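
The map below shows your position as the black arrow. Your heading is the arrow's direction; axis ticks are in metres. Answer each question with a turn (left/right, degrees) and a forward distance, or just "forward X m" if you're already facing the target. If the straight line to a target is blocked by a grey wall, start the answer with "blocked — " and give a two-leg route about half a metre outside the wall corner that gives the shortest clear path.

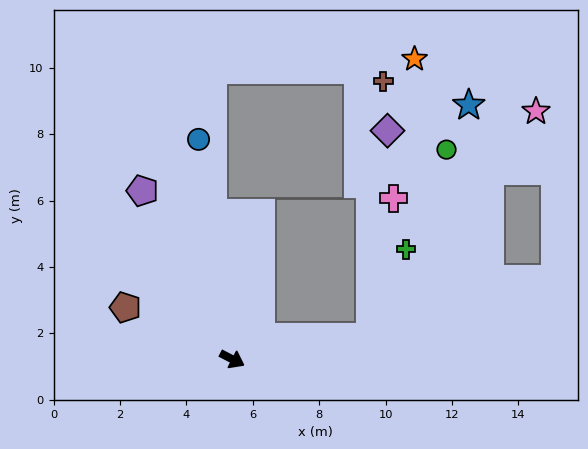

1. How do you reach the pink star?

blocked — turn left 36°, forward 4.2 m, then turn left 45°, forward 8.5 m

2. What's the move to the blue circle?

turn left 126°, forward 6.7 m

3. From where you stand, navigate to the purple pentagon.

turn left 145°, forward 5.8 m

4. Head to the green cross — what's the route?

blocked — turn left 36°, forward 4.2 m, then turn left 59°, forward 2.9 m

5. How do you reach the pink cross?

blocked — turn left 36°, forward 4.2 m, then turn left 71°, forward 4.3 m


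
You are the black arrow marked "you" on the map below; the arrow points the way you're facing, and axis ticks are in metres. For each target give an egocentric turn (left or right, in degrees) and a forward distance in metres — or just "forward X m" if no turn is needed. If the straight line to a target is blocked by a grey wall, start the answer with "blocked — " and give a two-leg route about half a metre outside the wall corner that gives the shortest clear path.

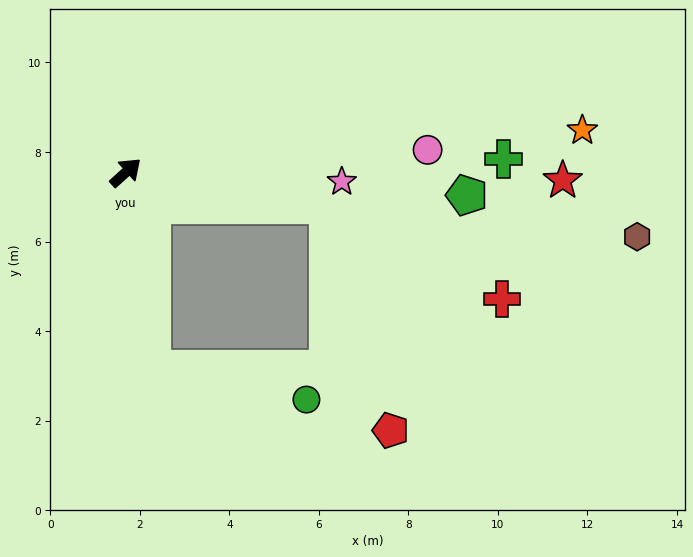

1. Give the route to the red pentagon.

blocked — turn right 51°, forward 4.6 m, then turn right 65°, forward 5.2 m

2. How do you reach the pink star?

turn right 44°, forward 4.8 m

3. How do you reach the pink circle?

turn right 38°, forward 6.8 m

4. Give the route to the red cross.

blocked — turn right 51°, forward 4.6 m, then turn right 19°, forward 4.4 m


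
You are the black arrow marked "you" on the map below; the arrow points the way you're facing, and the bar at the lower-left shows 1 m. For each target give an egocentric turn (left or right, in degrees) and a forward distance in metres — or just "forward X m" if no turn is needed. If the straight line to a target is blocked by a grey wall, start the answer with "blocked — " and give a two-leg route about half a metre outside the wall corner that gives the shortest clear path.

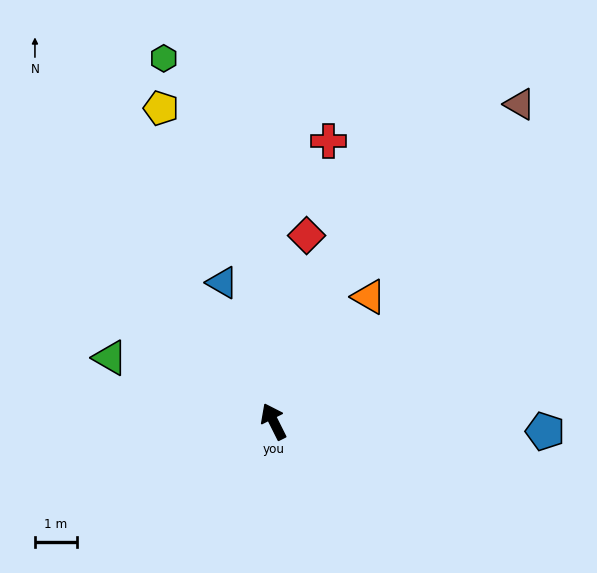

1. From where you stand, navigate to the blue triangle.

turn right 6°, forward 3.5 m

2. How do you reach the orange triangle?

turn right 64°, forward 3.7 m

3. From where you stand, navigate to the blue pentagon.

turn right 119°, forward 6.4 m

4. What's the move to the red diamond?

turn right 37°, forward 4.5 m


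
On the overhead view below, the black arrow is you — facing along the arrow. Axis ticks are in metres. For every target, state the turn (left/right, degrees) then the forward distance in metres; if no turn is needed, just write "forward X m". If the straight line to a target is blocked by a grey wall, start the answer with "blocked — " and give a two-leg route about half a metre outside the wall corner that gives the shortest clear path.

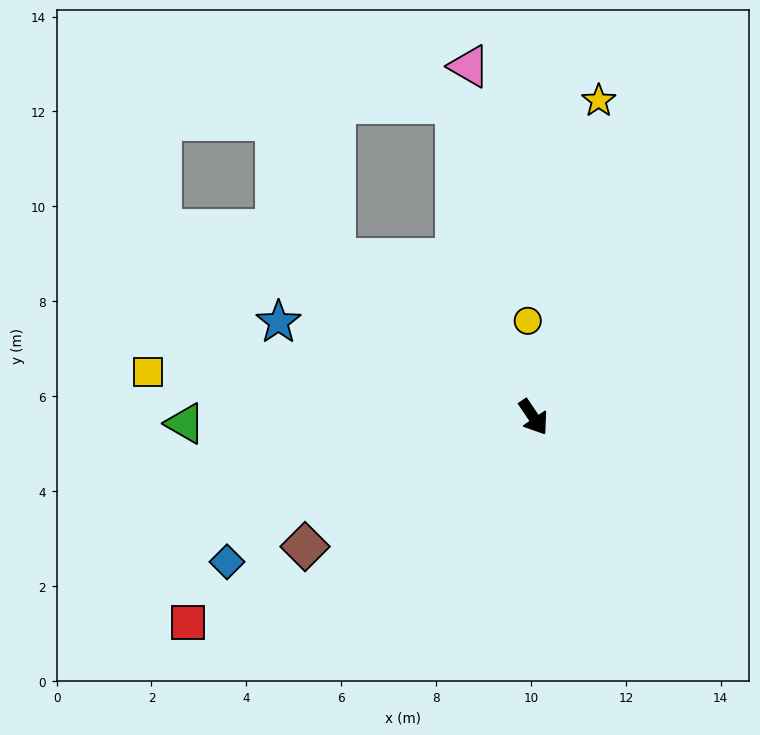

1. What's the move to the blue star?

turn right 145°, forward 5.7 m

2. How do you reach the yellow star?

turn left 134°, forward 6.8 m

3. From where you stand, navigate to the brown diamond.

turn right 95°, forward 5.5 m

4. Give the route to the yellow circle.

turn left 149°, forward 2.0 m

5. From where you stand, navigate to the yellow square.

turn right 131°, forward 8.2 m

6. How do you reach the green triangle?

turn right 123°, forward 7.3 m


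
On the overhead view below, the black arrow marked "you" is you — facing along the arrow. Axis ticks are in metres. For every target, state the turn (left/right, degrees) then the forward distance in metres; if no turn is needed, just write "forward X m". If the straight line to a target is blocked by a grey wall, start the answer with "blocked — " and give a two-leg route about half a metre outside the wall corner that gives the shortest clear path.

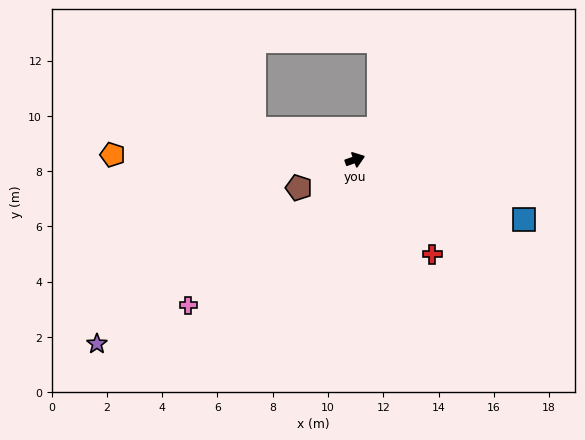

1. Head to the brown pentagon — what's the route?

turn right 173°, forward 2.3 m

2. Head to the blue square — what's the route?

turn right 39°, forward 6.5 m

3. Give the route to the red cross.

turn right 70°, forward 4.4 m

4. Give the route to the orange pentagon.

turn left 160°, forward 8.8 m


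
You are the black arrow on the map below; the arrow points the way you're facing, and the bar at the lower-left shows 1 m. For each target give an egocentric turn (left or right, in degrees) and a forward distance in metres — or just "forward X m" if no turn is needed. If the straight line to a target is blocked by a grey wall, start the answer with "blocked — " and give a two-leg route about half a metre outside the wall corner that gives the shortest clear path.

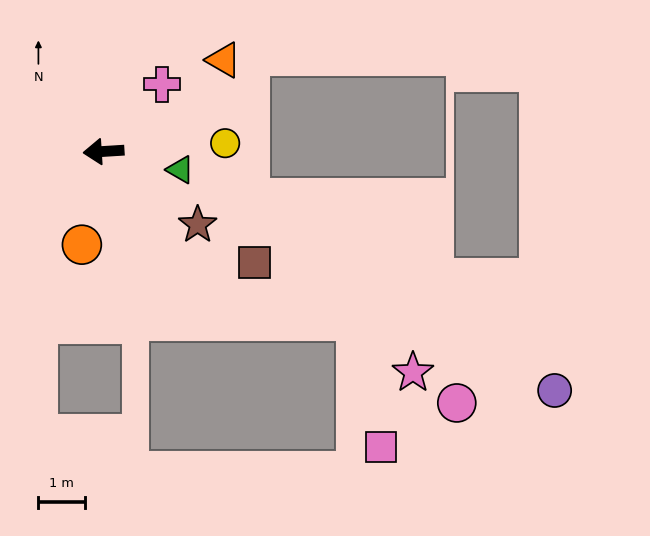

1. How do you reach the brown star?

turn left 139°, forward 2.5 m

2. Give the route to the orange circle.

turn left 73°, forward 2.0 m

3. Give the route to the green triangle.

turn left 163°, forward 1.7 m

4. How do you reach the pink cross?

turn right 135°, forward 1.9 m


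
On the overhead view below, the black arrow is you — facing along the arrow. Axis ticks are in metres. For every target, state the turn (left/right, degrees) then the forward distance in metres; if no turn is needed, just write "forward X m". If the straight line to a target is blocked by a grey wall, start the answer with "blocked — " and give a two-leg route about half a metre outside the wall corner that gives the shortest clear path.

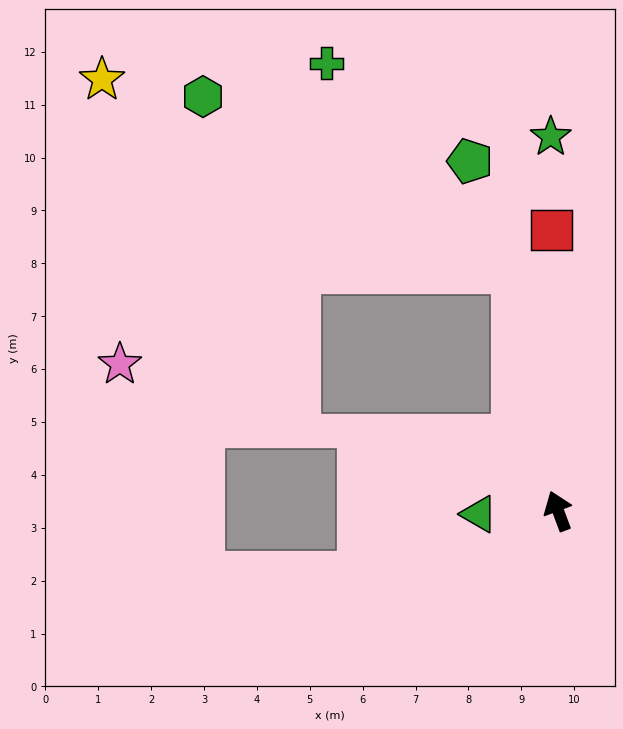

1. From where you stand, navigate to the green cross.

blocked — turn right 10°, forward 4.6 m, then turn left 31°, forward 5.3 m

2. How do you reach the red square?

turn right 19°, forward 5.3 m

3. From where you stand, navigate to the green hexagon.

blocked — turn right 10°, forward 4.6 m, then turn left 50°, forward 6.7 m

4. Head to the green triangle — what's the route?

turn left 72°, forward 1.5 m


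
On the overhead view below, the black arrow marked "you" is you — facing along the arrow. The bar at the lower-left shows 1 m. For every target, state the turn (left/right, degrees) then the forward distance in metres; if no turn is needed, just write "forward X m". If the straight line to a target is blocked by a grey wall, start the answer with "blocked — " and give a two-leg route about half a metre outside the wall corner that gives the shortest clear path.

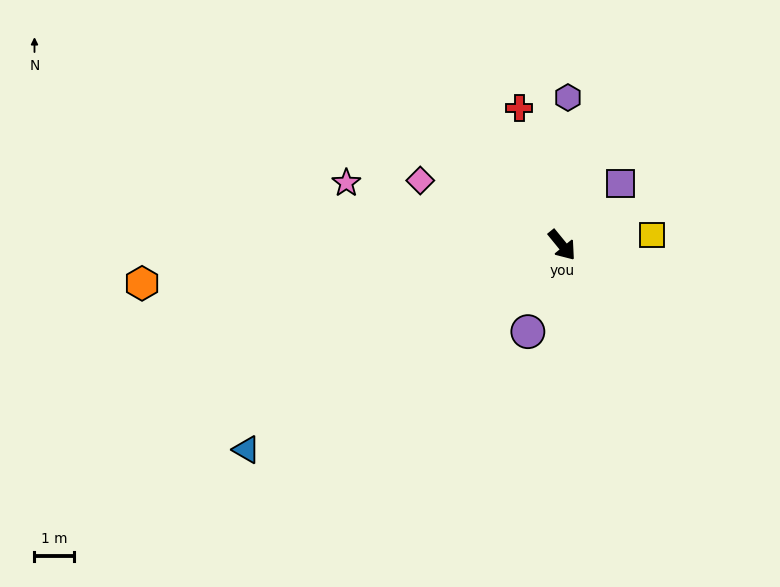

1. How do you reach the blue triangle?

turn right 96°, forward 9.6 m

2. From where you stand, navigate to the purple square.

turn left 97°, forward 2.2 m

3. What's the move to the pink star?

turn right 145°, forward 5.7 m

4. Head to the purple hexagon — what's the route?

turn left 138°, forward 3.8 m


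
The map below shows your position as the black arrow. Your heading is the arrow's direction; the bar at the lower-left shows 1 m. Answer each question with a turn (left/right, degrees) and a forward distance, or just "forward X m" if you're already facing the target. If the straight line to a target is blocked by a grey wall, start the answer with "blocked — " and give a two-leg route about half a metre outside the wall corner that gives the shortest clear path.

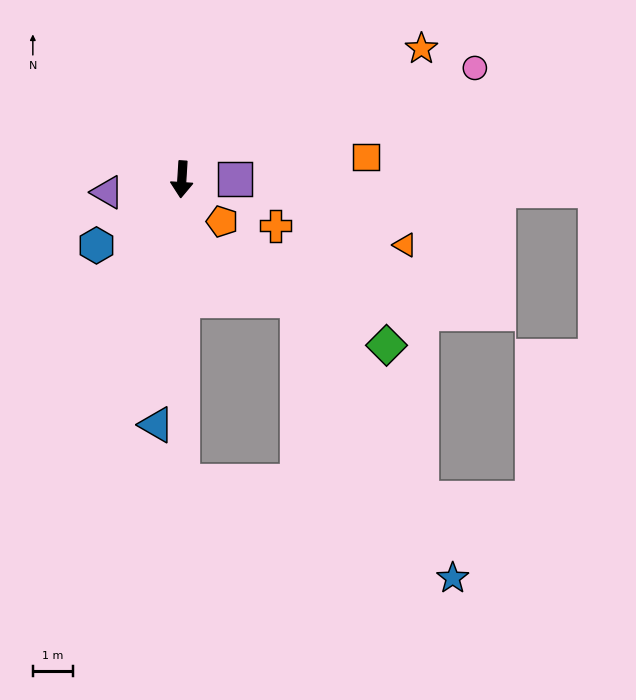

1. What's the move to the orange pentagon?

turn left 47°, forward 1.5 m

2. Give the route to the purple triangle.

turn right 77°, forward 1.9 m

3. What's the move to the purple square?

turn left 94°, forward 1.3 m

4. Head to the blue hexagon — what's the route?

turn right 49°, forward 2.7 m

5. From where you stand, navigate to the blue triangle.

turn right 2°, forward 6.2 m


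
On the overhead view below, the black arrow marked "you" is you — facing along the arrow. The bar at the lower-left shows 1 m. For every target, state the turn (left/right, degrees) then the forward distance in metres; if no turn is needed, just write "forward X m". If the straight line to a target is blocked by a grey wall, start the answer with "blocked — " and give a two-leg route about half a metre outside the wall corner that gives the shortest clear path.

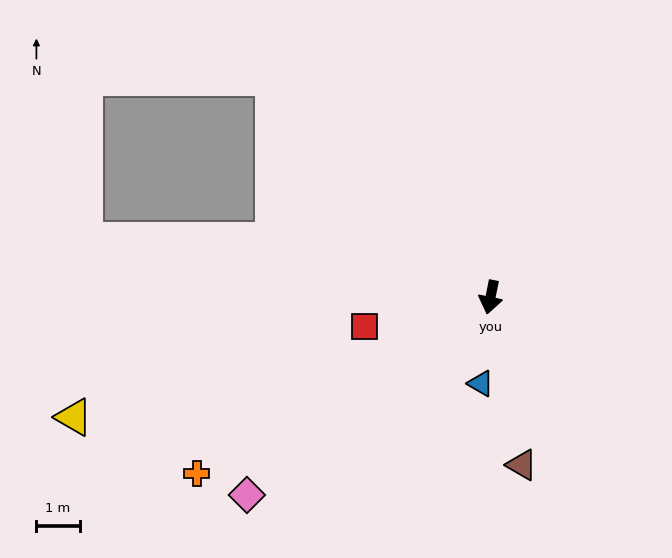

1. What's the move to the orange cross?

turn right 48°, forward 7.9 m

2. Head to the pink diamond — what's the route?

turn right 40°, forward 7.2 m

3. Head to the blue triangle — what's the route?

turn left 5°, forward 2.0 m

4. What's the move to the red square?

turn right 65°, forward 3.0 m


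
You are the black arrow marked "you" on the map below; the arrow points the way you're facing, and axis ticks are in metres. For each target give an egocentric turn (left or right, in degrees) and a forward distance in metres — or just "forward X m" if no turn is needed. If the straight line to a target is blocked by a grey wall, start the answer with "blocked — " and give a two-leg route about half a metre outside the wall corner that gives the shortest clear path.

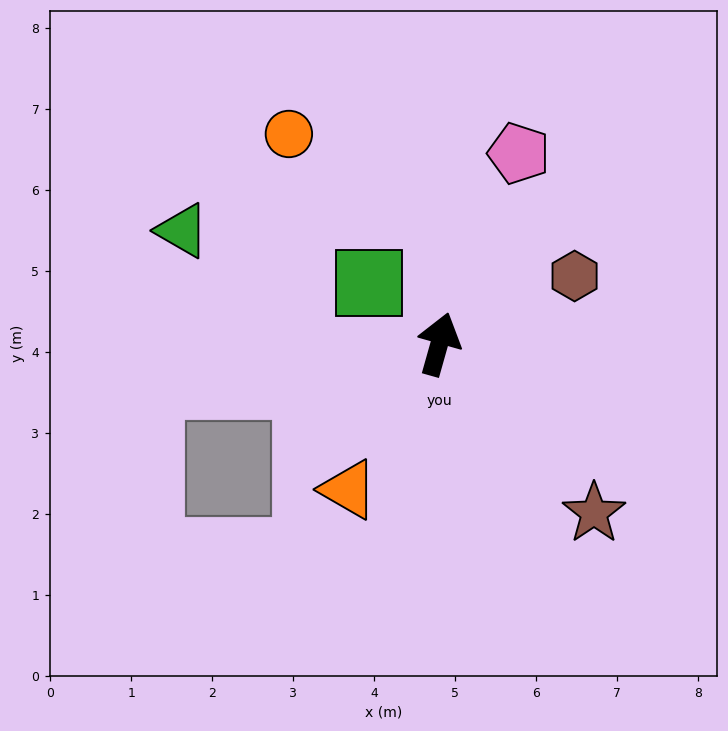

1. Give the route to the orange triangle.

turn left 164°, forward 2.1 m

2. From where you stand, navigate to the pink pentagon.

turn right 7°, forward 2.5 m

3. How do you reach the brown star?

turn right 122°, forward 2.8 m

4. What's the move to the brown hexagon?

turn right 48°, forward 1.9 m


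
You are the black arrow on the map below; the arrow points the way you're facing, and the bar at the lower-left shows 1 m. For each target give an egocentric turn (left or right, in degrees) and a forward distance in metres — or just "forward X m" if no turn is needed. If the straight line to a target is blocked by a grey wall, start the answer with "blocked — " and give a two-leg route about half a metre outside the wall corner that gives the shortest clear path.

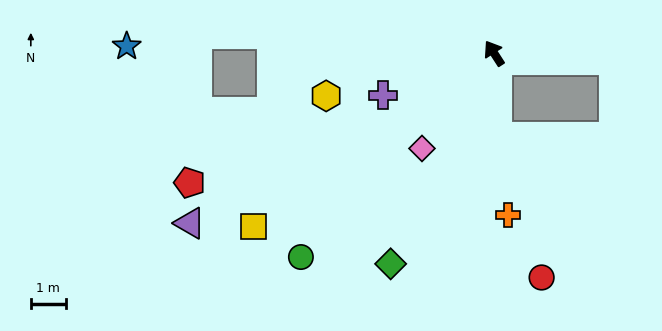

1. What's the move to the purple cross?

turn left 78°, forward 3.4 m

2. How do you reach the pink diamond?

turn left 110°, forward 3.4 m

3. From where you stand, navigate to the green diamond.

turn left 121°, forward 6.7 m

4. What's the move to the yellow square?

turn left 93°, forward 8.5 m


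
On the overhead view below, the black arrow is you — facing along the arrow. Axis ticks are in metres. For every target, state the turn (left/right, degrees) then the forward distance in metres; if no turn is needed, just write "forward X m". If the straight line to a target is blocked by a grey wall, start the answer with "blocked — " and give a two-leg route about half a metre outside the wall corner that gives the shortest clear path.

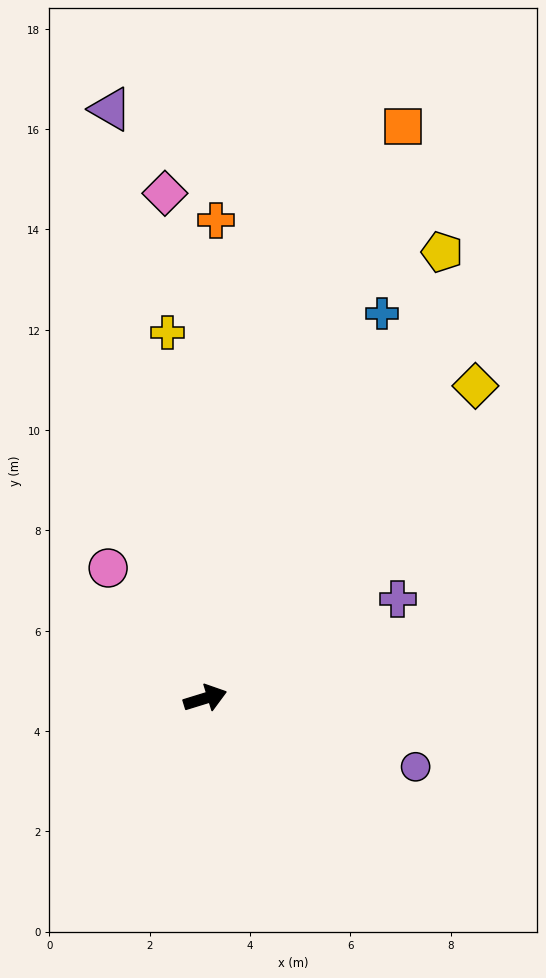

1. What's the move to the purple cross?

turn left 10°, forward 4.3 m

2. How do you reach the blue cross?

turn left 48°, forward 8.4 m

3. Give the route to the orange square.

turn left 54°, forward 12.1 m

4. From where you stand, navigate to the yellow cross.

turn left 79°, forward 7.3 m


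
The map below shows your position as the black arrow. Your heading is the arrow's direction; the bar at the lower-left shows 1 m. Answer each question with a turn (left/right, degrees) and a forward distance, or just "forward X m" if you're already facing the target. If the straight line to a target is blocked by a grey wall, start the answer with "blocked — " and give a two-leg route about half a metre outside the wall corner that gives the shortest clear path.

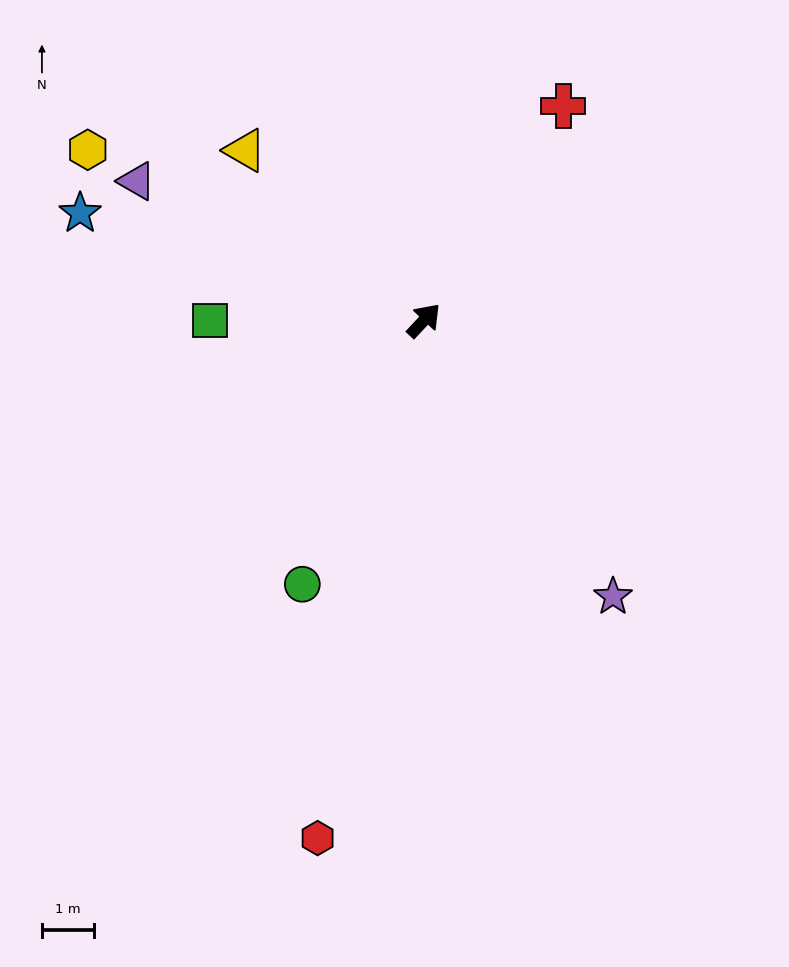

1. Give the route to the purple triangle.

turn left 107°, forward 6.1 m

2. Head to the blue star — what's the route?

turn left 116°, forward 6.9 m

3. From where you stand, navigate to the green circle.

turn right 162°, forward 5.6 m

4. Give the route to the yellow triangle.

turn left 90°, forward 4.7 m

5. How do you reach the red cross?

turn left 10°, forward 4.9 m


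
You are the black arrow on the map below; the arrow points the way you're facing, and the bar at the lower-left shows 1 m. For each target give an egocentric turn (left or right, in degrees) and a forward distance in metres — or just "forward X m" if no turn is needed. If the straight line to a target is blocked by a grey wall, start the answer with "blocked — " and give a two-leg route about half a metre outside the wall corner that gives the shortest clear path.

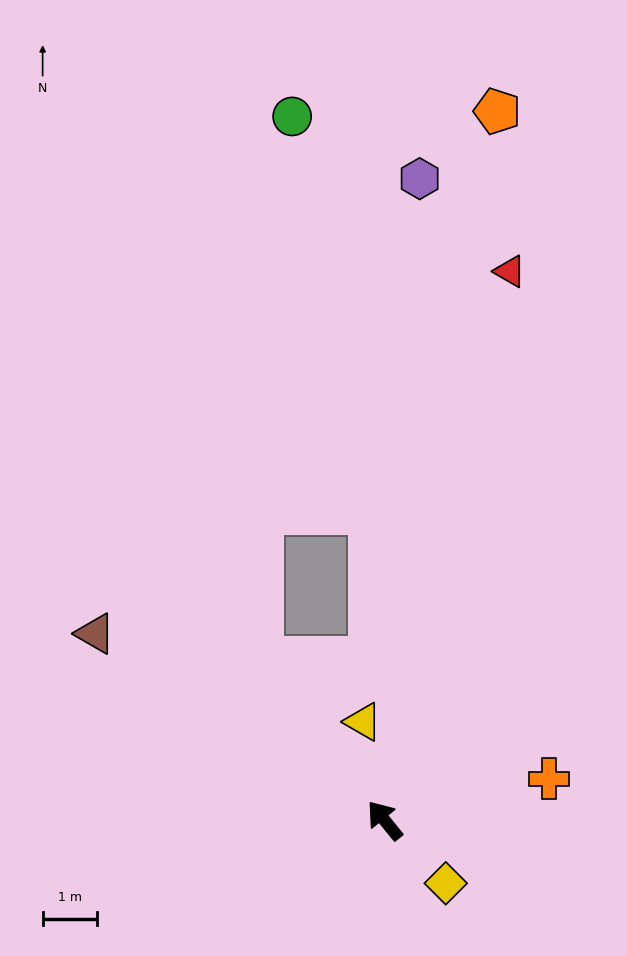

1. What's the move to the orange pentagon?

turn right 48°, forward 13.2 m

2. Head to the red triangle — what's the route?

turn right 52°, forward 10.3 m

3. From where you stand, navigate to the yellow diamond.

turn right 175°, forward 1.6 m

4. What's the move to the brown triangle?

turn left 18°, forward 6.3 m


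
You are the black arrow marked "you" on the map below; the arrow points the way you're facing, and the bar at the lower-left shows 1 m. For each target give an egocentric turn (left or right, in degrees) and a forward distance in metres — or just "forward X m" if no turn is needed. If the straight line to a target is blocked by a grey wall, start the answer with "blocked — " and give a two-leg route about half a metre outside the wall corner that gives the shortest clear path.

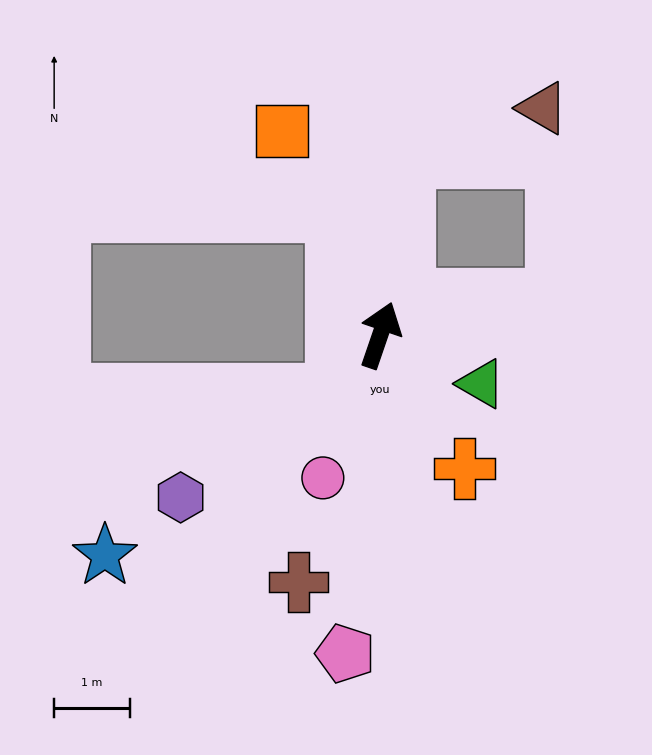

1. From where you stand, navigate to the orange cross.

turn right 129°, forward 2.1 m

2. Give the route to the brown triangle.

blocked — turn left 12°, forward 2.4 m, then turn right 64°, forward 2.0 m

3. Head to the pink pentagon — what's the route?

turn right 167°, forward 4.2 m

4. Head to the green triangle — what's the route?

turn right 97°, forward 1.5 m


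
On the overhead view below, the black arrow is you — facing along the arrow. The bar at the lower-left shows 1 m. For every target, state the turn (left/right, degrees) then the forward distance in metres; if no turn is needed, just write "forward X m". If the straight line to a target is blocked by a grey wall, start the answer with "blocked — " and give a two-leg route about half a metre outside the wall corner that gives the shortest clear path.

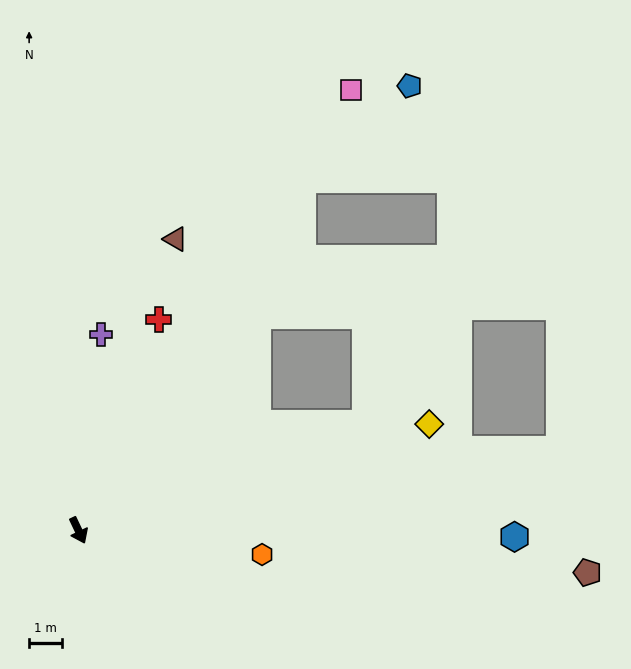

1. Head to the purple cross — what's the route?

turn left 148°, forward 6.0 m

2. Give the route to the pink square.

turn left 123°, forward 15.9 m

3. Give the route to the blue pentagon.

blocked — turn left 122°, forward 12.7 m, then turn right 16°, forward 4.4 m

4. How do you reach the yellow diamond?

turn left 81°, forward 11.2 m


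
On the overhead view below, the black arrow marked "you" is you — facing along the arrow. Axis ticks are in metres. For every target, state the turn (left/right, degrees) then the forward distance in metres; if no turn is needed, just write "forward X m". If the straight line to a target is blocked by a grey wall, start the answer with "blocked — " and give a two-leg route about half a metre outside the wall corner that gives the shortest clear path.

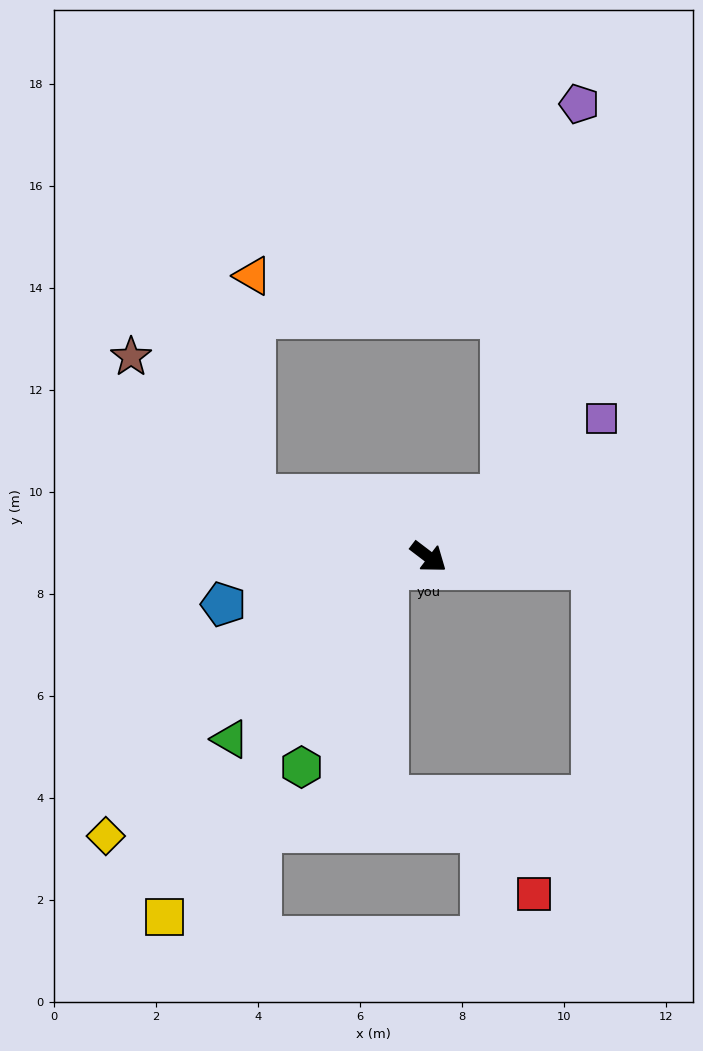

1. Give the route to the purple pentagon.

blocked — turn left 77°, forward 1.9 m, then turn left 39°, forward 7.8 m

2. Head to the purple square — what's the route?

turn left 76°, forward 4.3 m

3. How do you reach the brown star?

blocked — turn right 162°, forward 3.6 m, then turn right 29°, forward 3.6 m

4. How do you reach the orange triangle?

blocked — turn right 162°, forward 3.6 m, then turn right 70°, forward 4.3 m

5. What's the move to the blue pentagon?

turn right 130°, forward 4.1 m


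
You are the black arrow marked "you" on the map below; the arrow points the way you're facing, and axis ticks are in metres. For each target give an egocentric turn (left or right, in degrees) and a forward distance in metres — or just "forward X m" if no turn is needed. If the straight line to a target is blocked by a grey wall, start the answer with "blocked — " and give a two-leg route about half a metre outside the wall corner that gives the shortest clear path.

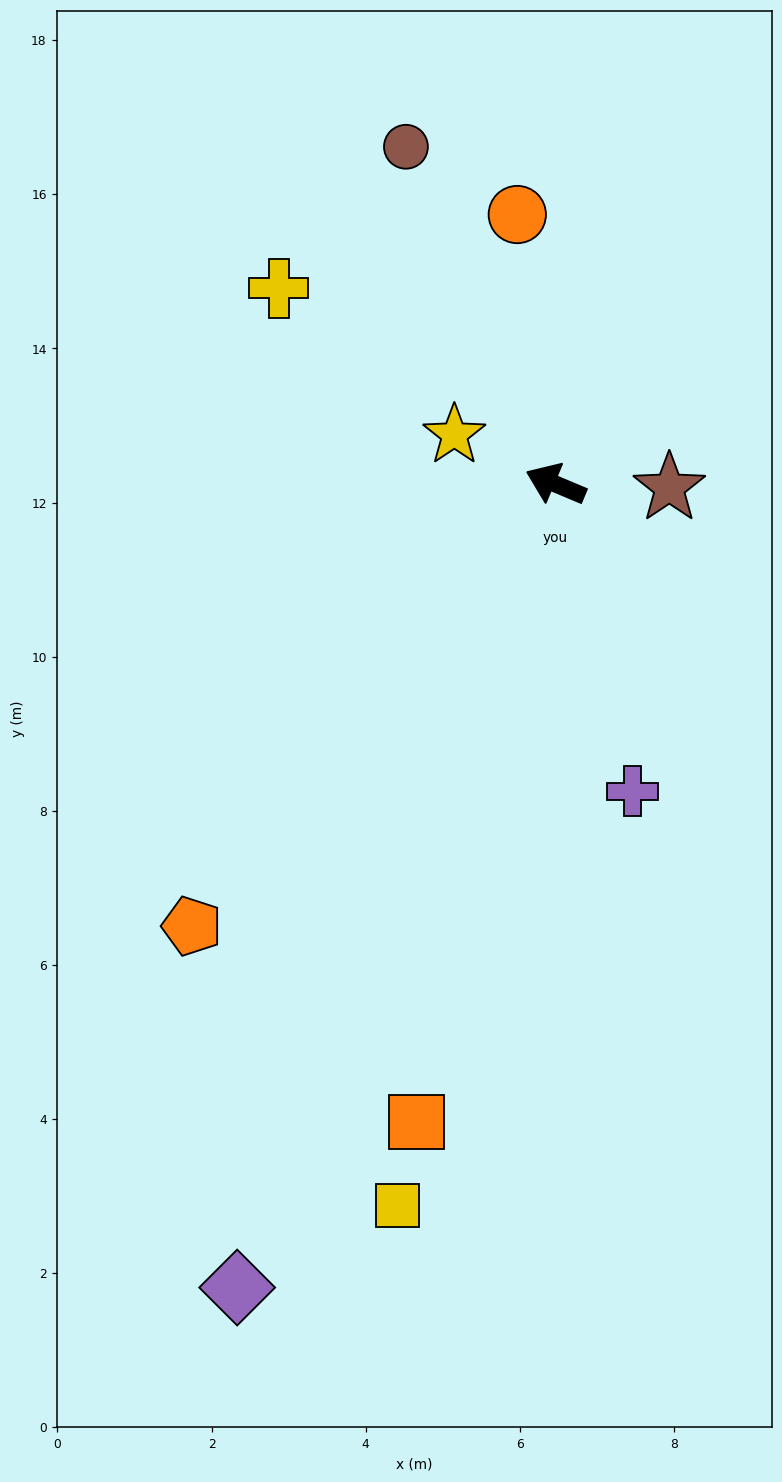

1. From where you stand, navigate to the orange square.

turn left 101°, forward 8.5 m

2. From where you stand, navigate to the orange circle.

turn right 59°, forward 3.5 m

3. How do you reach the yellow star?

turn right 3°, forward 1.5 m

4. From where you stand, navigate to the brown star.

turn right 159°, forward 1.5 m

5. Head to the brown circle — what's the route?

turn right 43°, forward 4.8 m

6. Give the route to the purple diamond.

turn left 91°, forward 11.2 m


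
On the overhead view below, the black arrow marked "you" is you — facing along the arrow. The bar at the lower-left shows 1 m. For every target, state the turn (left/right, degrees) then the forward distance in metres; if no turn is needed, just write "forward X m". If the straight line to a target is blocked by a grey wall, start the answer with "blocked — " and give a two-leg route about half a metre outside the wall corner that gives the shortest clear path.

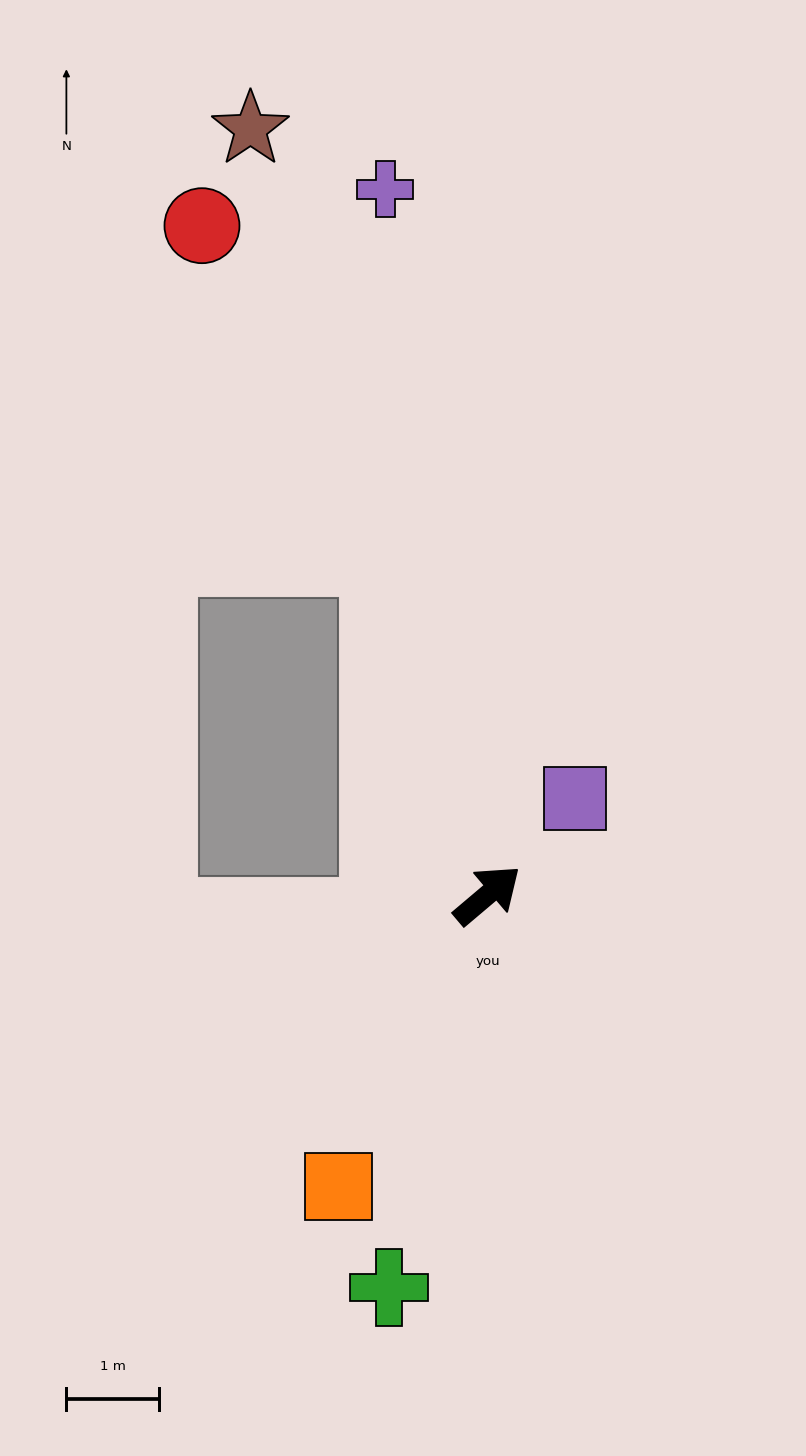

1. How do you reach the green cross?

turn right 144°, forward 4.4 m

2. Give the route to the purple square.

turn left 8°, forward 1.4 m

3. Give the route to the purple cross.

turn left 58°, forward 7.7 m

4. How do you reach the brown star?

turn left 67°, forward 8.6 m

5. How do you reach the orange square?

turn right 157°, forward 3.5 m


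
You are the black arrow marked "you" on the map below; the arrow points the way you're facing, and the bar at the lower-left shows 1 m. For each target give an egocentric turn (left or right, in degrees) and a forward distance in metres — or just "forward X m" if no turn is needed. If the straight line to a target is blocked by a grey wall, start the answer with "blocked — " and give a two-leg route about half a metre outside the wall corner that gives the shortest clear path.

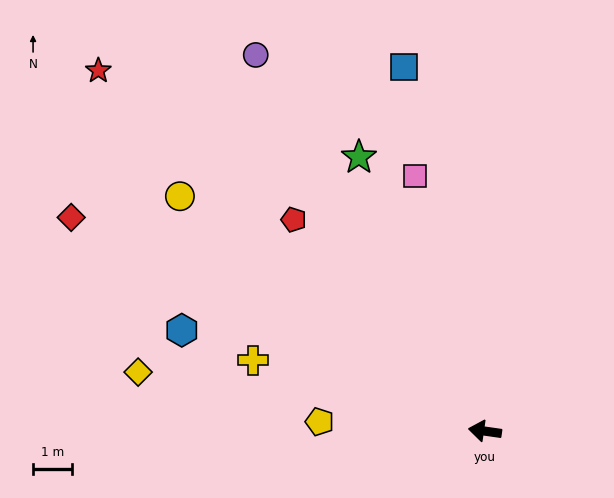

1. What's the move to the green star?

turn right 57°, forward 7.7 m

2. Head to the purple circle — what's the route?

turn right 51°, forward 11.3 m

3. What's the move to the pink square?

turn right 67°, forward 6.8 m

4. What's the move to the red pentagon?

turn right 40°, forward 7.3 m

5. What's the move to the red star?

turn right 35°, forward 13.5 m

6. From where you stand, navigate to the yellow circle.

turn right 29°, forward 9.8 m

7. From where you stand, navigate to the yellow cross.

turn right 9°, forward 6.2 m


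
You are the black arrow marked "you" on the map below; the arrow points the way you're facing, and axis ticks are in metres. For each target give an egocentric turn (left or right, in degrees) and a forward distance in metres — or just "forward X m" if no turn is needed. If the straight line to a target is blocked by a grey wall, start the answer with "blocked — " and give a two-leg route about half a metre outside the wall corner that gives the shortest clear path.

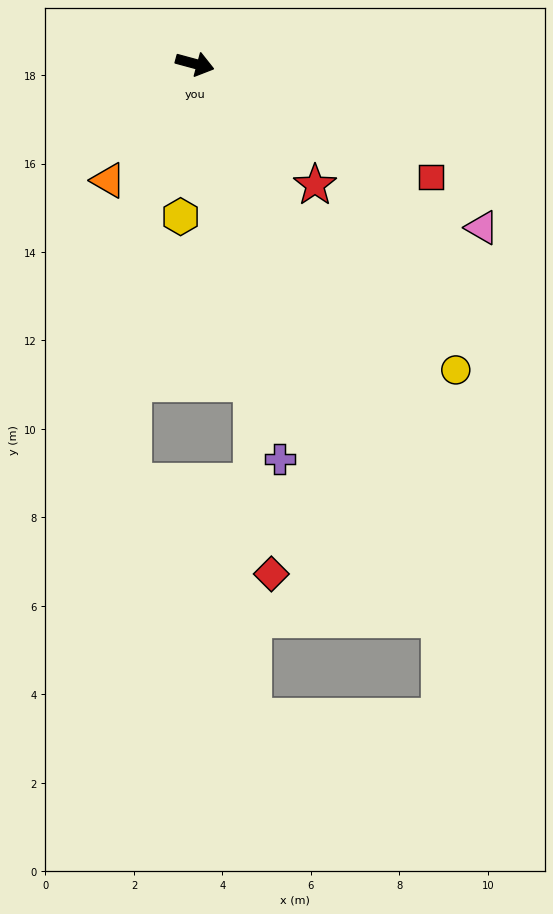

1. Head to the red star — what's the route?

turn right 30°, forward 3.9 m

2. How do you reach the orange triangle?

turn right 111°, forward 3.3 m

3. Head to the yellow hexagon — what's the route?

turn right 80°, forward 3.5 m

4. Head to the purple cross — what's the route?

turn right 63°, forward 9.1 m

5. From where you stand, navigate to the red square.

turn right 10°, forward 5.9 m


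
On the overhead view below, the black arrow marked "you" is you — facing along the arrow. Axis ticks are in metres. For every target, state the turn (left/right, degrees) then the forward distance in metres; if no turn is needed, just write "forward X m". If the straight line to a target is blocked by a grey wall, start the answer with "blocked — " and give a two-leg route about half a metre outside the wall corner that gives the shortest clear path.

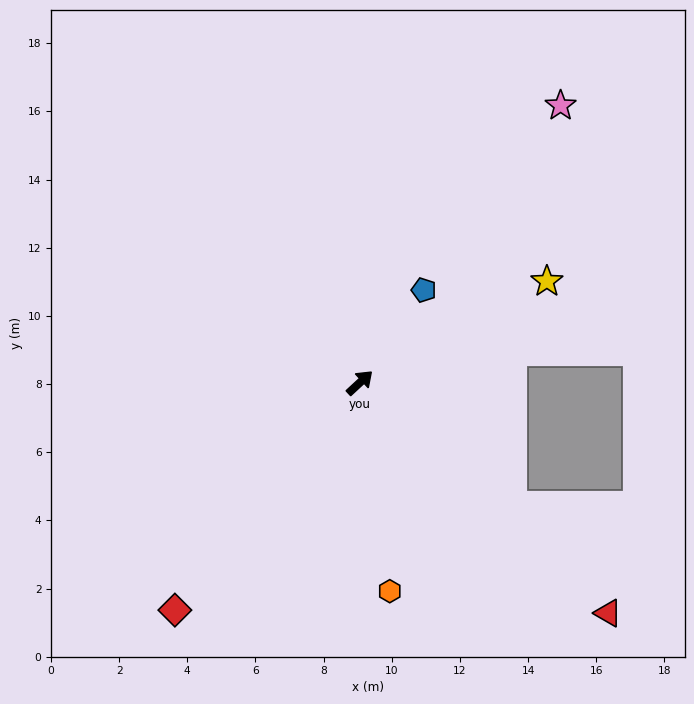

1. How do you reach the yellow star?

turn right 14°, forward 6.2 m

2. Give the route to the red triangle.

turn right 86°, forward 9.9 m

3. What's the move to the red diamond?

turn right 172°, forward 8.6 m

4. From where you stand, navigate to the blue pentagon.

turn left 13°, forward 3.3 m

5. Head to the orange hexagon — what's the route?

turn right 125°, forward 6.2 m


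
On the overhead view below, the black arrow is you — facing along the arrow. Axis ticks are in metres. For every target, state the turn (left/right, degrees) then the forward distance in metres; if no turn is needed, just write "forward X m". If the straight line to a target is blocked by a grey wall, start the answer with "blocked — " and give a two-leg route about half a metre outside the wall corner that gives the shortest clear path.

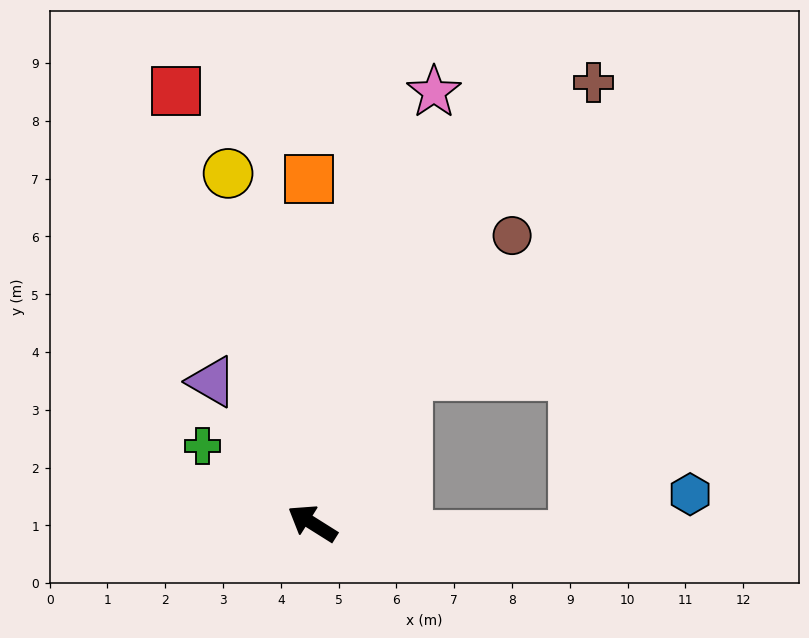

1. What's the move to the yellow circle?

turn right 44°, forward 6.2 m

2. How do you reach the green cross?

turn right 3°, forward 2.3 m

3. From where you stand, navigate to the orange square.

turn right 57°, forward 6.0 m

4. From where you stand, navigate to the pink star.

turn right 74°, forward 7.8 m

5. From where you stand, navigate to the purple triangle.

turn right 22°, forward 3.0 m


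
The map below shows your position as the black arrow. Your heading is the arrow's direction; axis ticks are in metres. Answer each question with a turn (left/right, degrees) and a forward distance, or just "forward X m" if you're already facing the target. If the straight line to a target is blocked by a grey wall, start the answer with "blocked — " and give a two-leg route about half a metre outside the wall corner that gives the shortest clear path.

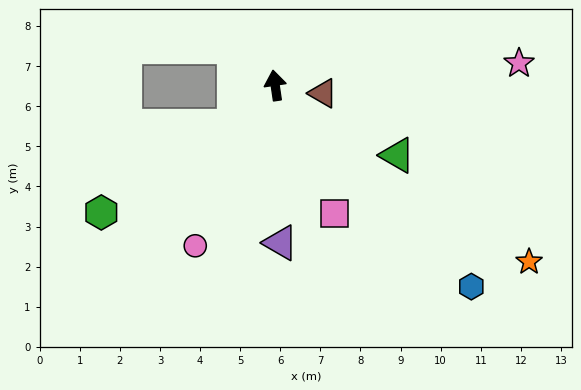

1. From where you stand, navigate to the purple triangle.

turn left 174°, forward 3.9 m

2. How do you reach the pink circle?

turn left 145°, forward 4.5 m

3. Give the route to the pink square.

turn right 164°, forward 3.5 m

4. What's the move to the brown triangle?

turn right 108°, forward 1.2 m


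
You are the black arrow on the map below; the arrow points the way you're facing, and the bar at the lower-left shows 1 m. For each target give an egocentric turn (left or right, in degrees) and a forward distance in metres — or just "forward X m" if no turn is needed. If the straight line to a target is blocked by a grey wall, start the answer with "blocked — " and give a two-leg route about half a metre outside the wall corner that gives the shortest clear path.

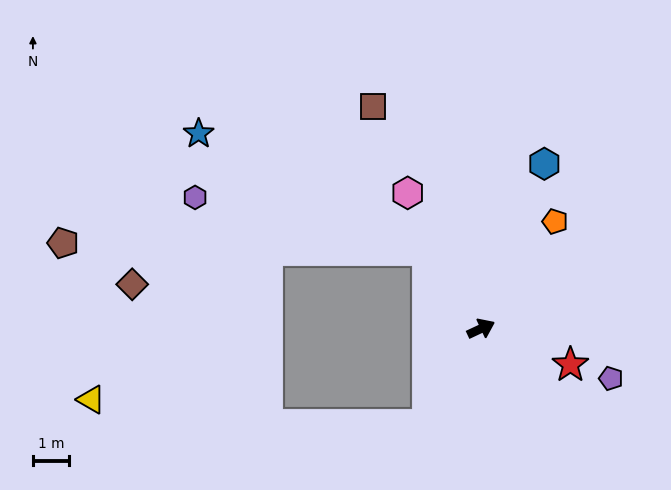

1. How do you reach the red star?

turn right 47°, forward 2.6 m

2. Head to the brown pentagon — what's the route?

blocked — turn left 100°, forward 2.6 m, then turn left 54°, forward 10.0 m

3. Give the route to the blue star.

blocked — turn left 100°, forward 2.6 m, then turn left 28°, forward 7.0 m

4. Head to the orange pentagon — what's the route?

turn left 30°, forward 3.6 m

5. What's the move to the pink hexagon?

turn left 93°, forward 4.2 m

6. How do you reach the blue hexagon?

turn left 44°, forward 4.8 m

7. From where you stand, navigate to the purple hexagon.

blocked — turn left 100°, forward 2.6 m, then turn left 42°, forward 6.5 m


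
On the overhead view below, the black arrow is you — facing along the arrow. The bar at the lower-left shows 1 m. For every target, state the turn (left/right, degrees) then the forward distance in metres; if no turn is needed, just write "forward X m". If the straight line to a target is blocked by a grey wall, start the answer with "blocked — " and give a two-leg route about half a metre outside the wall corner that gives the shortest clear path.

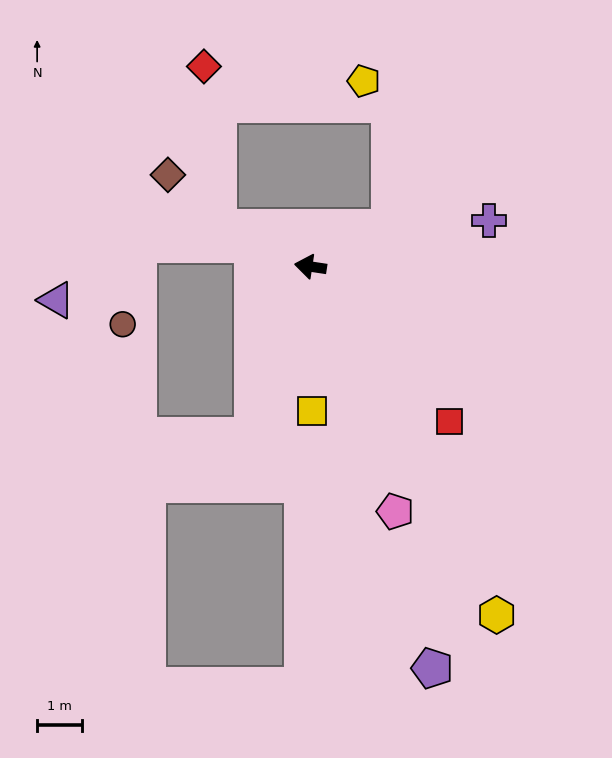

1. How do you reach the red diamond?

blocked — turn right 14°, forward 2.2 m, then turn right 62°, forward 3.6 m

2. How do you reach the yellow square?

turn left 99°, forward 3.2 m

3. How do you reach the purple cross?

turn right 157°, forward 4.1 m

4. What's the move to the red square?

turn left 140°, forward 4.7 m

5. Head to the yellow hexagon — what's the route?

turn left 127°, forward 8.8 m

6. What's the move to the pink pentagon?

turn left 118°, forward 5.8 m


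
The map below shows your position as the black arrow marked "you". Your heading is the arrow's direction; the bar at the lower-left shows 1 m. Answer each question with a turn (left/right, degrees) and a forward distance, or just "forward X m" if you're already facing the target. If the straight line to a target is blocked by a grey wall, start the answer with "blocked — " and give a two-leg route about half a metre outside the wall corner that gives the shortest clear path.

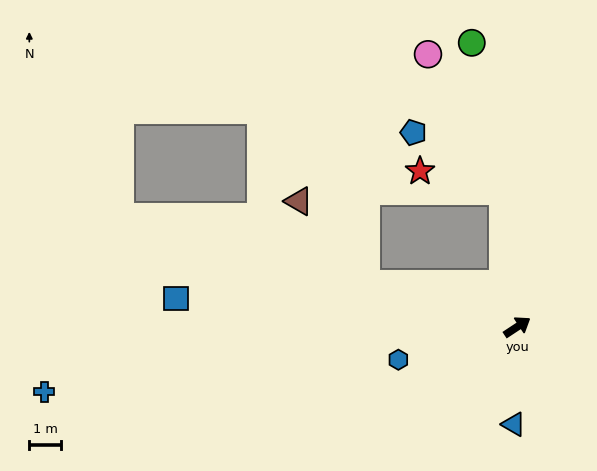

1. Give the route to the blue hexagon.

turn left 162°, forward 3.9 m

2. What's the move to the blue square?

turn left 142°, forward 10.8 m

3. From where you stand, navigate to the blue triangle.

turn right 126°, forward 3.1 m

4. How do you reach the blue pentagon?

blocked — turn left 63°, forward 4.3 m, then turn left 50°, forward 3.4 m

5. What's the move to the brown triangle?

blocked — turn left 131°, forward 4.9 m, then turn right 35°, forward 3.4 m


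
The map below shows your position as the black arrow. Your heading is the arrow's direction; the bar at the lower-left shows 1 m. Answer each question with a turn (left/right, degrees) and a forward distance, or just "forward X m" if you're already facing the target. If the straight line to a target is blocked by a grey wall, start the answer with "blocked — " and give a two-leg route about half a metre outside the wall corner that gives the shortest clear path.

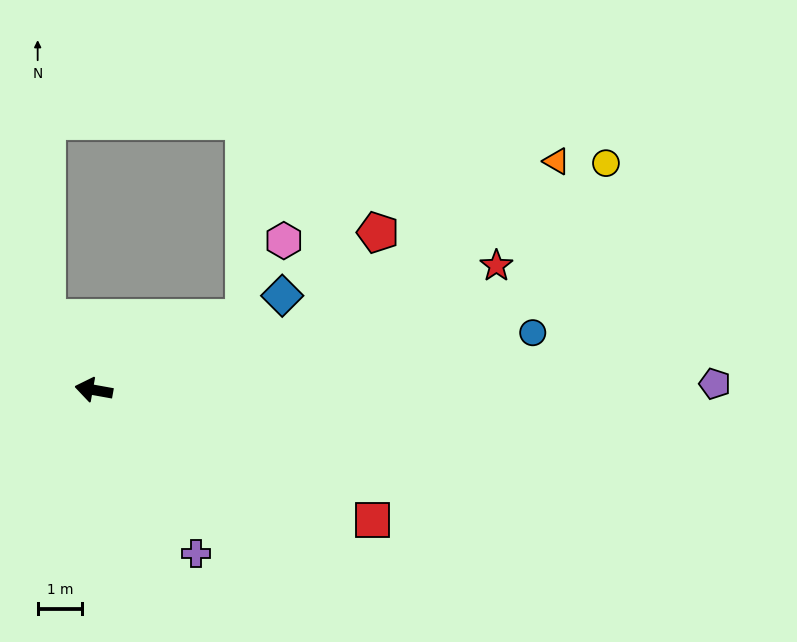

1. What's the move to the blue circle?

turn right 162°, forward 9.9 m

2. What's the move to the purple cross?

turn left 132°, forward 4.3 m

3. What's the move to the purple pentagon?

turn right 169°, forward 13.9 m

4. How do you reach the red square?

turn left 165°, forward 6.9 m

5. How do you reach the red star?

turn right 153°, forward 9.4 m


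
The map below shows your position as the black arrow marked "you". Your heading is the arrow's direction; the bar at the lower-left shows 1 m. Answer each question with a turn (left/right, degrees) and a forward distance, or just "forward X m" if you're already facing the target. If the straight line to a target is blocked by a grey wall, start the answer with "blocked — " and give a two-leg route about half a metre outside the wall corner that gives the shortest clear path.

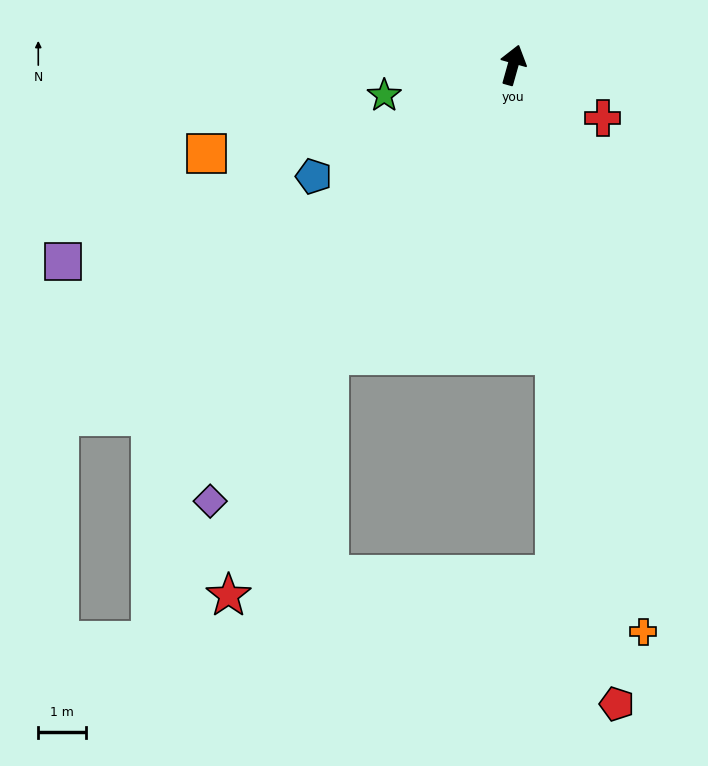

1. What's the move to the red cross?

turn right 105°, forward 2.2 m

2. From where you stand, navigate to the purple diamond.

turn left 161°, forward 11.2 m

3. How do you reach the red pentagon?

turn right 155°, forward 13.7 m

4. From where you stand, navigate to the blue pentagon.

turn left 135°, forward 4.8 m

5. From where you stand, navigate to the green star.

turn left 119°, forward 2.8 m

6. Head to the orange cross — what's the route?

turn right 151°, forward 12.3 m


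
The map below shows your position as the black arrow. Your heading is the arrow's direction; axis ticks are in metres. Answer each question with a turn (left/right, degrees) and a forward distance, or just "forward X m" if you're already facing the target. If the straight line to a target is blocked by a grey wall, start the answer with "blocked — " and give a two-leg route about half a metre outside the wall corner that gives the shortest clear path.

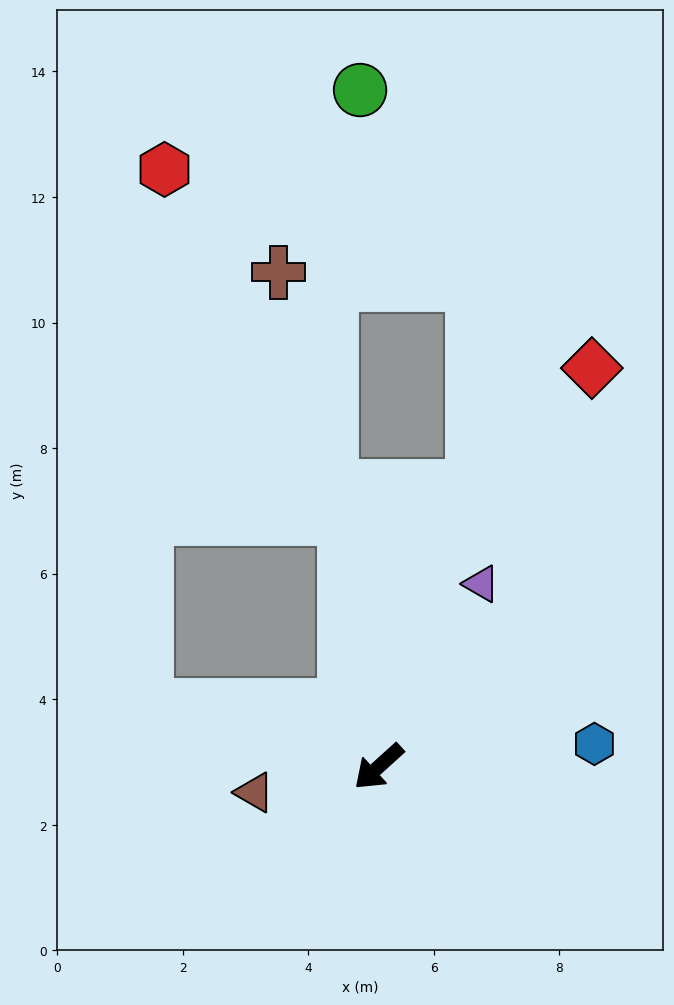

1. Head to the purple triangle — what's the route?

turn right 161°, forward 3.3 m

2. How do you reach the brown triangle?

turn right 30°, forward 2.0 m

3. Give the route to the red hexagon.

blocked — turn right 124°, forward 4.0 m, then turn left 19°, forward 6.3 m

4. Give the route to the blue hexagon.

turn left 144°, forward 3.5 m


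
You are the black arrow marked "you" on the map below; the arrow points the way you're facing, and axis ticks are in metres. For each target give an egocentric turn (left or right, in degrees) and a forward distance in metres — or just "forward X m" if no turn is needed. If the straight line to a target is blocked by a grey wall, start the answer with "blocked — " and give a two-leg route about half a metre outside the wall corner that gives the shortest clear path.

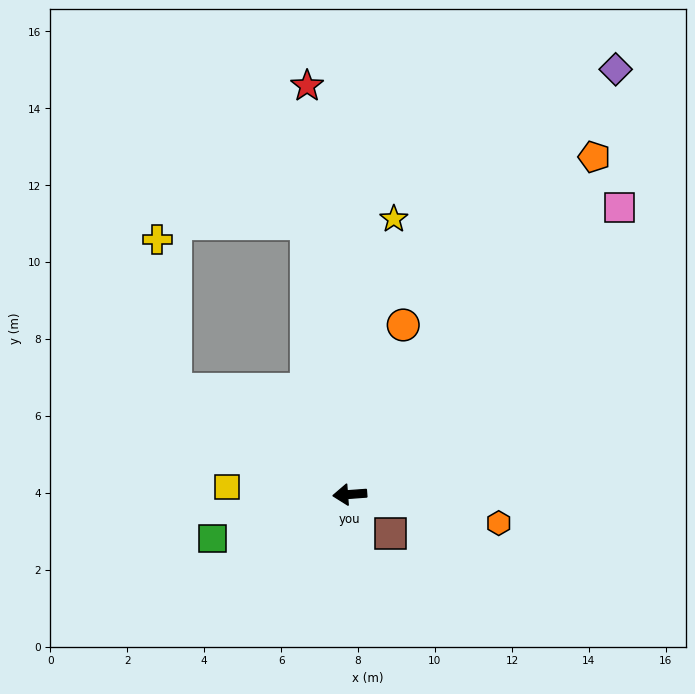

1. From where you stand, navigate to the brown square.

turn left 132°, forward 1.5 m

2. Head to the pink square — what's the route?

turn right 137°, forward 10.2 m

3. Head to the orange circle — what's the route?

turn right 112°, forward 4.6 m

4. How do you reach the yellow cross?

blocked — turn right 35°, forward 5.3 m, then turn right 52°, forward 3.9 m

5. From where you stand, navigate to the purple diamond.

turn right 126°, forward 13.0 m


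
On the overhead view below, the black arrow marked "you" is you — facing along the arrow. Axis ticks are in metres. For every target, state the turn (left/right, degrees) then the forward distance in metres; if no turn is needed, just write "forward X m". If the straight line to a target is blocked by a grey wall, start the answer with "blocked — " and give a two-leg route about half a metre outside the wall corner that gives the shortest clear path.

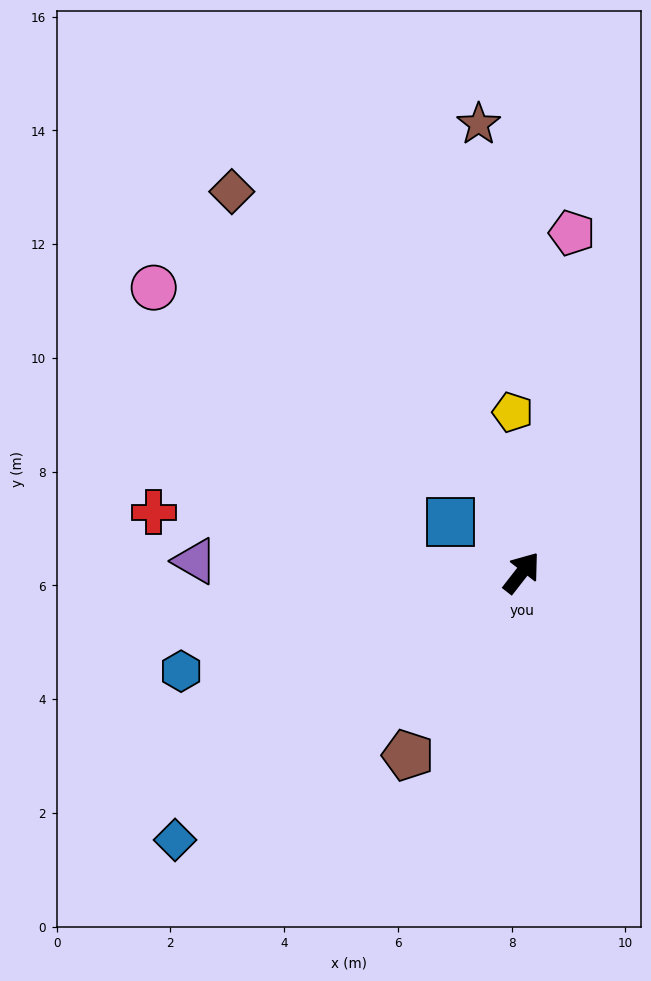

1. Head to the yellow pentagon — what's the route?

turn left 41°, forward 2.8 m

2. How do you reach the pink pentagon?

turn left 30°, forward 6.0 m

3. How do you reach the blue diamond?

turn left 166°, forward 7.7 m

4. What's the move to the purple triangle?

turn left 126°, forward 5.7 m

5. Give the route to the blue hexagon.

turn left 144°, forward 6.2 m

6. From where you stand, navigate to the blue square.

turn left 92°, forward 1.5 m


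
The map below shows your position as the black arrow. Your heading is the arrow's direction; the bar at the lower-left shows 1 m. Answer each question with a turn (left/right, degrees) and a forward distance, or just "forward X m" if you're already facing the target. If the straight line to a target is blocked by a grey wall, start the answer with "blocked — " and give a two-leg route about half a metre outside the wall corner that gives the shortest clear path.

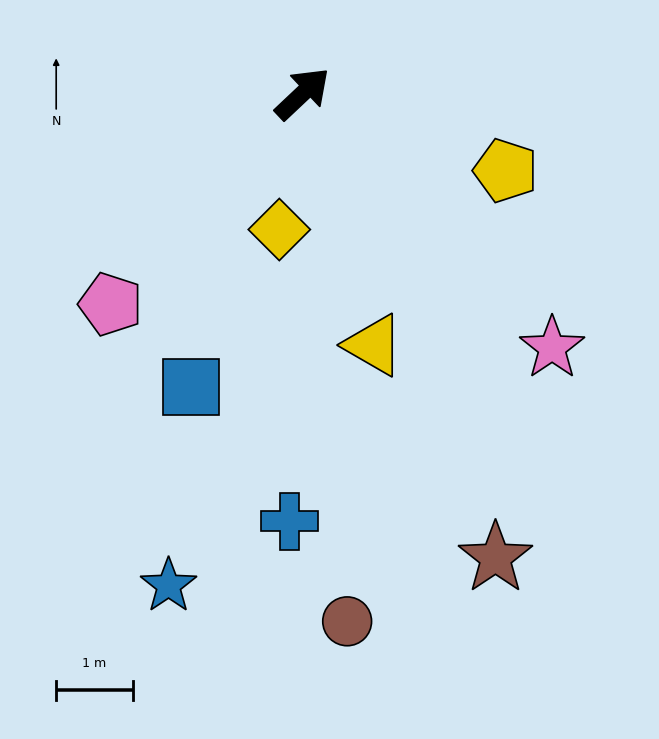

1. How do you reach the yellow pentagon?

turn right 64°, forward 2.8 m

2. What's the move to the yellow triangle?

turn right 118°, forward 3.4 m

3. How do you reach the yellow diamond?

turn right 143°, forward 1.8 m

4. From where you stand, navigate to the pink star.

turn right 89°, forward 4.6 m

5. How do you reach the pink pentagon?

turn right 176°, forward 3.7 m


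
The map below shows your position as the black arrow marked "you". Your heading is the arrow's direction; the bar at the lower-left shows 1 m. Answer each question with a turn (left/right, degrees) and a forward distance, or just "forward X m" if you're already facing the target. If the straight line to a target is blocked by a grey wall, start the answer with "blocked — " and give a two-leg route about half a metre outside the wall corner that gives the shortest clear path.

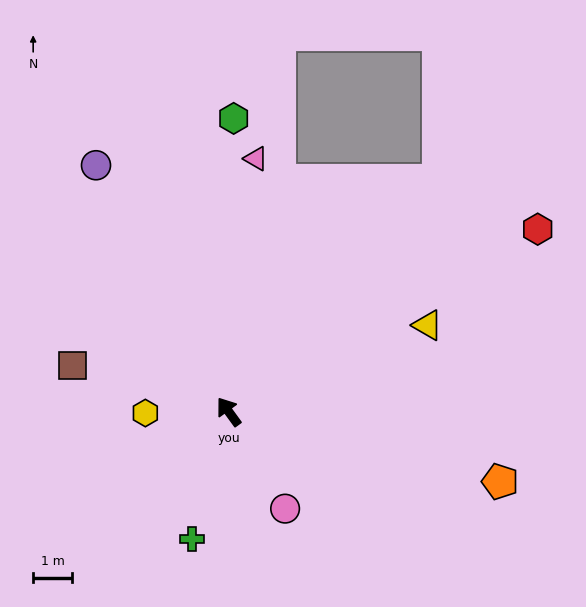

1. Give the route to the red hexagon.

turn right 95°, forward 9.2 m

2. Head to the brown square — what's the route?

turn left 38°, forward 4.2 m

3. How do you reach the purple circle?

turn right 8°, forward 7.2 m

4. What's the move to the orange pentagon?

turn right 140°, forward 7.2 m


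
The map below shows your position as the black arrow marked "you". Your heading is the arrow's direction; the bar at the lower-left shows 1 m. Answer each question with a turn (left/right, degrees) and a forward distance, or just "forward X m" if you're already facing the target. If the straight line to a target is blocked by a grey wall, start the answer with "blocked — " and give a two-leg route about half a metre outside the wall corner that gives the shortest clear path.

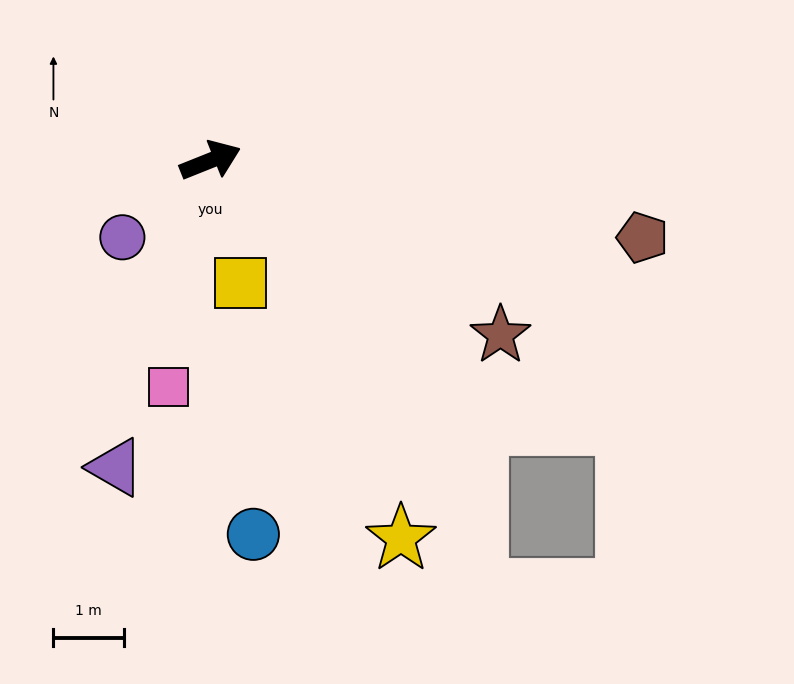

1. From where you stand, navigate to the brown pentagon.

turn right 32°, forward 6.2 m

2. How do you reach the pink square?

turn right 122°, forward 3.3 m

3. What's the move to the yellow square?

turn right 98°, forward 1.8 m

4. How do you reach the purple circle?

turn right 161°, forward 1.7 m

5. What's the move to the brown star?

turn right 53°, forward 4.8 m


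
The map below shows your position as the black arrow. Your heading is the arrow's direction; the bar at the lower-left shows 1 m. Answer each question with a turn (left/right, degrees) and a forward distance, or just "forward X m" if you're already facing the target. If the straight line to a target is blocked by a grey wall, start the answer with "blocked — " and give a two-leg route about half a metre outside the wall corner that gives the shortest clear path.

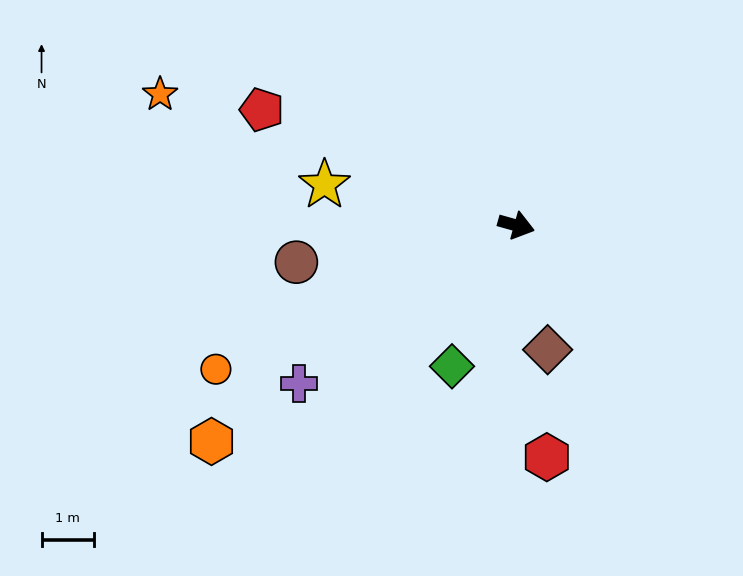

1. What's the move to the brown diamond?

turn right 60°, forward 2.5 m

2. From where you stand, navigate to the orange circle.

turn right 139°, forward 6.4 m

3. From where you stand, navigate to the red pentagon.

turn left 171°, forward 5.4 m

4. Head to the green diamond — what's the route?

turn right 99°, forward 3.0 m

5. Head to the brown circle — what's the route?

turn right 155°, forward 4.3 m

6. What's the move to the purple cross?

turn right 128°, forward 5.2 m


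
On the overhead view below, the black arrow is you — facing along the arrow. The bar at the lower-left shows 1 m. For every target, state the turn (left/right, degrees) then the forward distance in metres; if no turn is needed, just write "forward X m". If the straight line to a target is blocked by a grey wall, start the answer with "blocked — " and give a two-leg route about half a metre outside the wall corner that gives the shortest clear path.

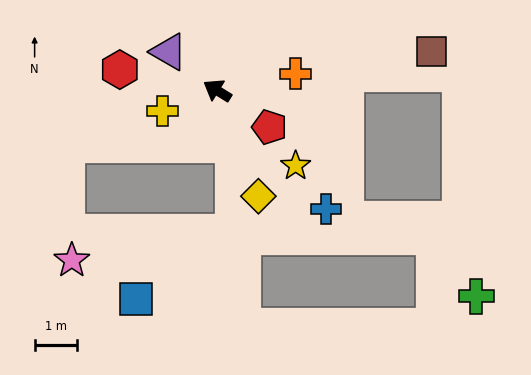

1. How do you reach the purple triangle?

turn right 7°, forward 1.5 m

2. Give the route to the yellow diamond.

turn left 143°, forward 2.7 m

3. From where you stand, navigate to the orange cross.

turn right 136°, forward 1.9 m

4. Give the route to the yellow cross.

turn left 53°, forward 1.4 m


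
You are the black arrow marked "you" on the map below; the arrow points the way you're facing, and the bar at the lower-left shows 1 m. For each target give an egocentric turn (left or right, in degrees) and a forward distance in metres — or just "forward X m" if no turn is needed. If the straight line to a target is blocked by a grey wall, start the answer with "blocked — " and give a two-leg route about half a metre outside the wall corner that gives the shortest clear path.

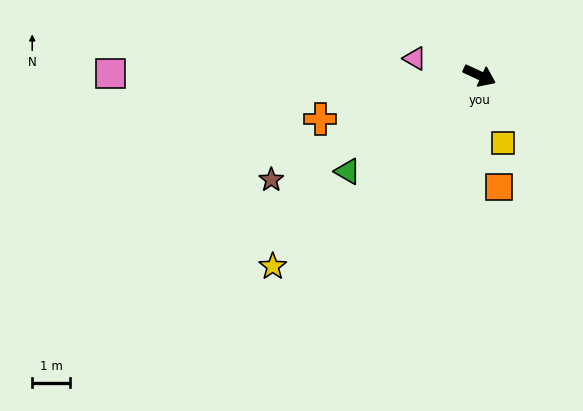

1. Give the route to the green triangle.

turn right 119°, forward 4.3 m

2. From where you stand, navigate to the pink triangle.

turn right 170°, forward 1.8 m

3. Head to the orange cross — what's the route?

turn right 140°, forward 4.4 m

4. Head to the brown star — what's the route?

turn right 129°, forward 6.2 m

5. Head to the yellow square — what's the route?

turn right 46°, forward 1.9 m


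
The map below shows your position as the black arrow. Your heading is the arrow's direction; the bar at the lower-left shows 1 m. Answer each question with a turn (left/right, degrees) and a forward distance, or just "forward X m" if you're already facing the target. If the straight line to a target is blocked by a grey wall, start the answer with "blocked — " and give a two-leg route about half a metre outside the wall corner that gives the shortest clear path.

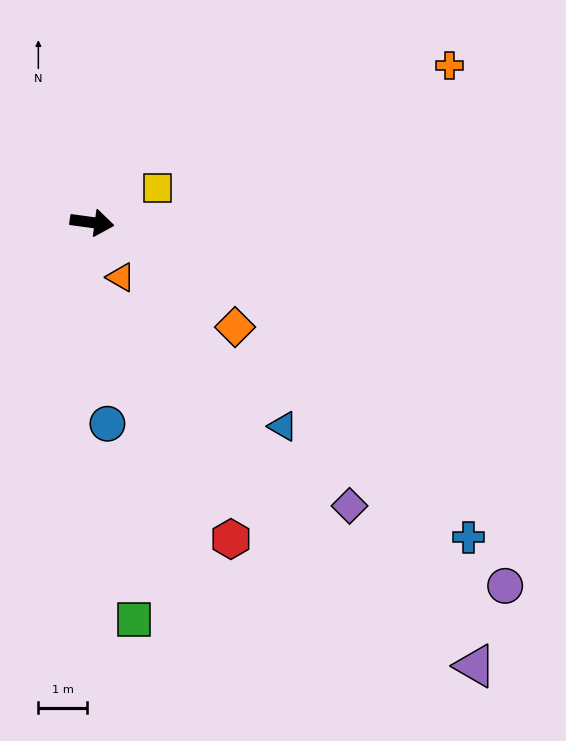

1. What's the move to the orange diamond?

turn right 28°, forward 3.6 m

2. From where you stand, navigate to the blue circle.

turn right 78°, forward 4.1 m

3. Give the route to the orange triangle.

turn right 55°, forward 1.3 m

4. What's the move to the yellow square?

turn left 35°, forward 1.5 m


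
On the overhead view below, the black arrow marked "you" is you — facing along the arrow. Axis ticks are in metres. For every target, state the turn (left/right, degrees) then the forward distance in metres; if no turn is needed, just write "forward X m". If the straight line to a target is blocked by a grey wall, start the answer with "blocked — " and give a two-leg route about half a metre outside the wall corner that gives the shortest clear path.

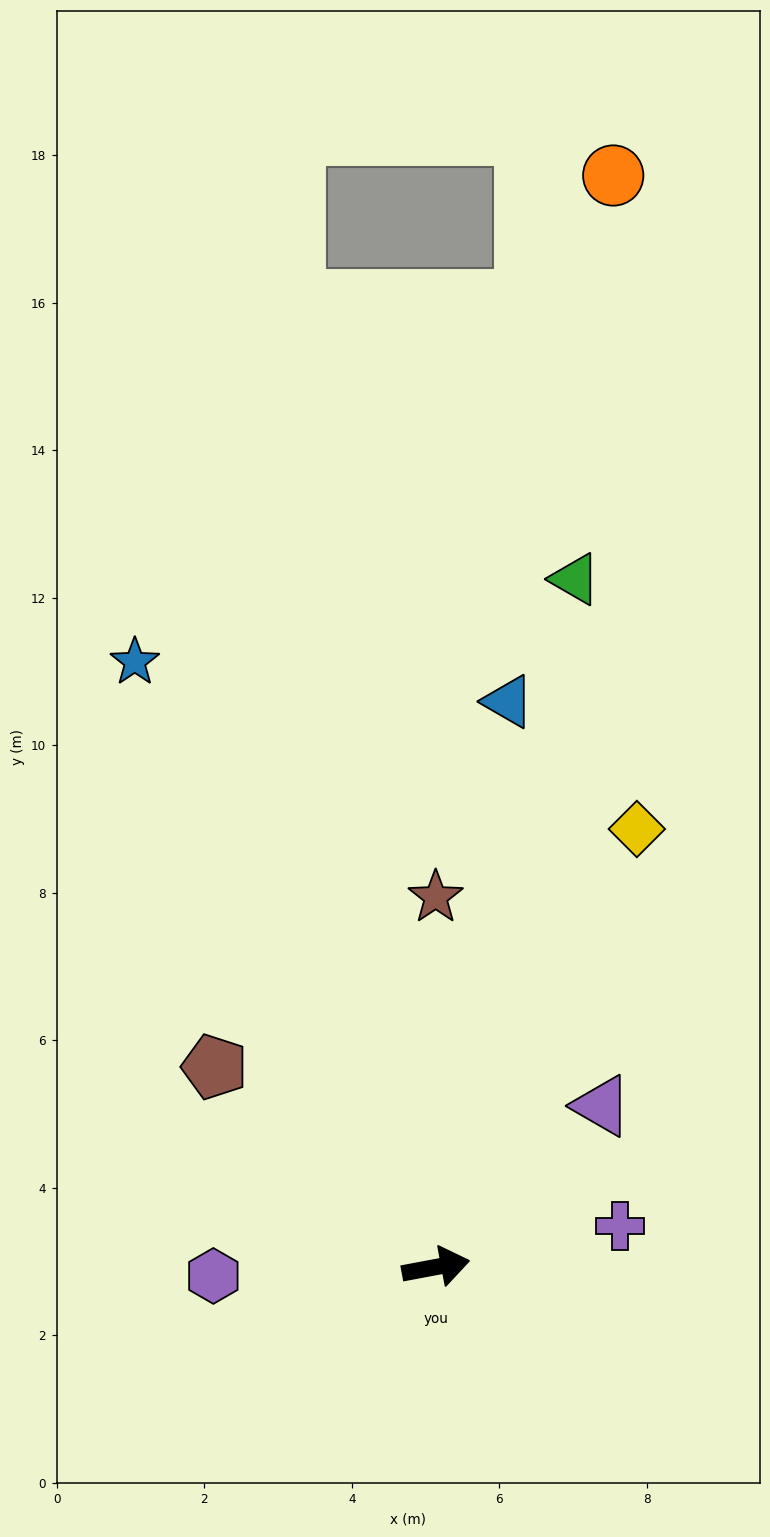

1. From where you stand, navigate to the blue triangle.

turn left 72°, forward 7.7 m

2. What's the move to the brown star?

turn left 79°, forward 5.0 m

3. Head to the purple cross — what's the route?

forward 2.6 m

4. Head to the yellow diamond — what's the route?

turn left 55°, forward 6.5 m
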